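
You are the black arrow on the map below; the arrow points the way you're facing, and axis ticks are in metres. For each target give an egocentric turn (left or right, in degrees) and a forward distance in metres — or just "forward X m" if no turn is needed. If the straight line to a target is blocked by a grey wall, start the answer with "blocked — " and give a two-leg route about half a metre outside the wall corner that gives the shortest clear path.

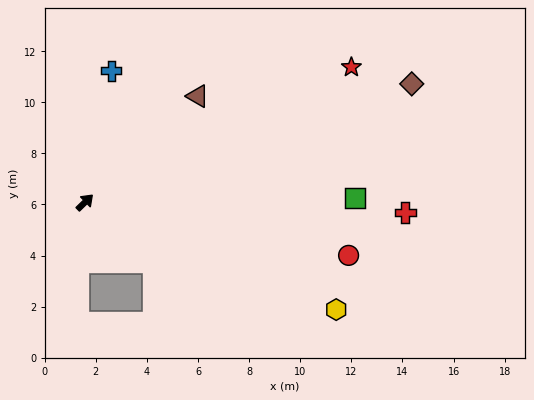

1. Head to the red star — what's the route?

turn right 17°, forward 11.7 m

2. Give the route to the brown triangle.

forward 6.1 m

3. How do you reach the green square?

turn right 43°, forward 10.6 m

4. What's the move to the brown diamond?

turn right 24°, forward 13.6 m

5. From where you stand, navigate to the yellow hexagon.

turn right 67°, forward 10.7 m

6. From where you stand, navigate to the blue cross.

turn left 35°, forward 5.2 m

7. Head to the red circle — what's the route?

turn right 56°, forward 10.5 m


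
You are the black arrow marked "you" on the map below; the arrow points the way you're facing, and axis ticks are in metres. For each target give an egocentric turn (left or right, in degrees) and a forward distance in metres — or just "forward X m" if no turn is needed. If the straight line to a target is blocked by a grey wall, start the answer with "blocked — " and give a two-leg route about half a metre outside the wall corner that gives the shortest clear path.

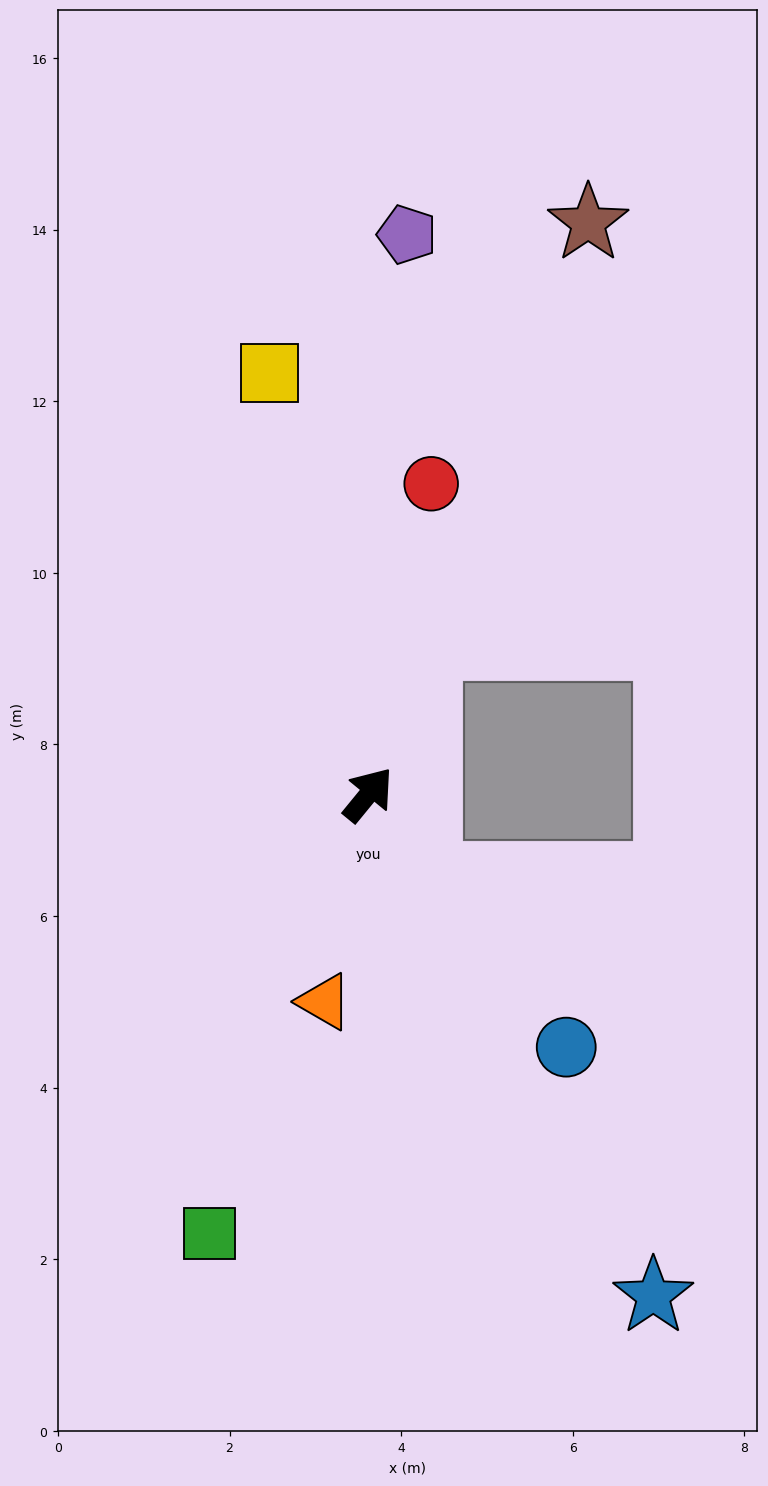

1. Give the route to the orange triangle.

turn right 153°, forward 2.5 m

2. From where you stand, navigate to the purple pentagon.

turn left 35°, forward 6.5 m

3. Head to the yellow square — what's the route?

turn left 53°, forward 5.0 m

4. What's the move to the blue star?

turn right 111°, forward 6.7 m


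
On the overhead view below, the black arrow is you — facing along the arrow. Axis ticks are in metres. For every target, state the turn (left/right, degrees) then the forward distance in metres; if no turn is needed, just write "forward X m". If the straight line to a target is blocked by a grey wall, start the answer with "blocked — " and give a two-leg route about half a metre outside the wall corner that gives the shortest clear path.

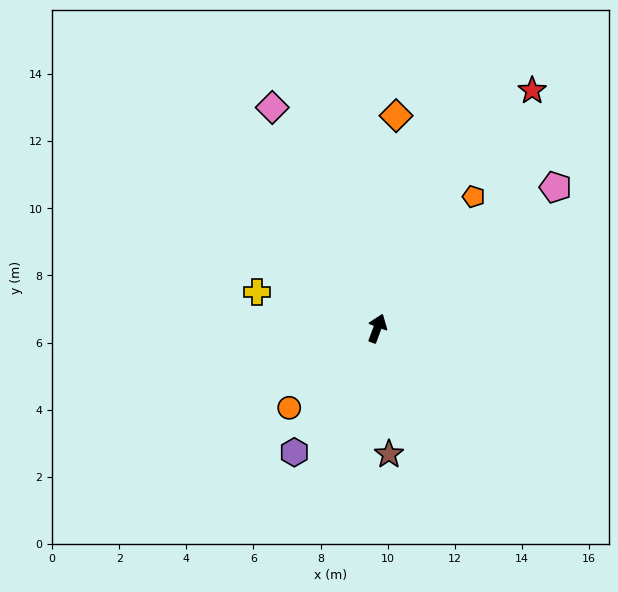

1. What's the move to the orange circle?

turn left 152°, forward 3.5 m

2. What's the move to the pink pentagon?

turn right 31°, forward 6.8 m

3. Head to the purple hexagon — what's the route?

turn left 167°, forward 4.4 m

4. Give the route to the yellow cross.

turn left 94°, forward 3.7 m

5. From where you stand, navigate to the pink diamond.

turn left 46°, forward 7.3 m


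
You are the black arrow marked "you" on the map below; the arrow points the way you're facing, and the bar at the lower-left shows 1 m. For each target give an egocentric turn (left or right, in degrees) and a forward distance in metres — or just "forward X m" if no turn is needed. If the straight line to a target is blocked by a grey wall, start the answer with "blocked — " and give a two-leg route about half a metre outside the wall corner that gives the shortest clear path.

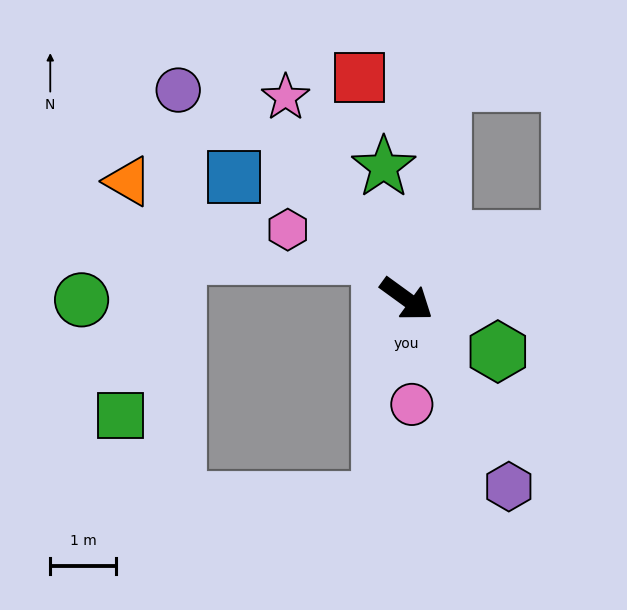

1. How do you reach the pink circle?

turn right 51°, forward 1.6 m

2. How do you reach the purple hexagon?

turn right 25°, forward 3.3 m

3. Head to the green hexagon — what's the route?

turn left 6°, forward 1.6 m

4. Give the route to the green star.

turn left 136°, forward 2.1 m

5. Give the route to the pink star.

turn left 157°, forward 3.6 m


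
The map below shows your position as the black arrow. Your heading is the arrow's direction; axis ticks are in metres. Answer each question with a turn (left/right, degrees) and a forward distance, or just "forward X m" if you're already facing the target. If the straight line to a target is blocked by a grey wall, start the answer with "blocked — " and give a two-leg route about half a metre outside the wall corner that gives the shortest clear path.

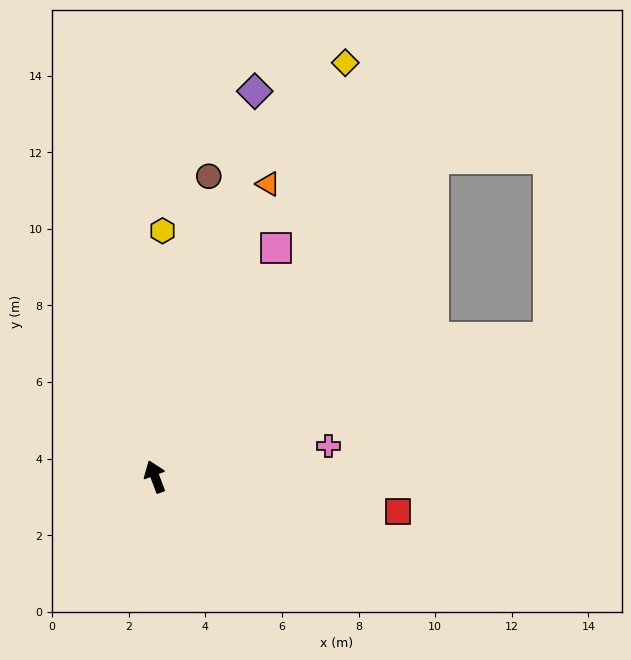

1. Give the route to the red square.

turn right 119°, forward 6.4 m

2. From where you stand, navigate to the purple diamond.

turn right 35°, forward 10.4 m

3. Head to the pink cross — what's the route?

turn right 101°, forward 4.6 m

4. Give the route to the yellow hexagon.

turn right 22°, forward 6.4 m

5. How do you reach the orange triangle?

turn right 42°, forward 8.2 m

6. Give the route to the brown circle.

turn right 31°, forward 8.0 m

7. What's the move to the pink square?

turn right 49°, forward 6.8 m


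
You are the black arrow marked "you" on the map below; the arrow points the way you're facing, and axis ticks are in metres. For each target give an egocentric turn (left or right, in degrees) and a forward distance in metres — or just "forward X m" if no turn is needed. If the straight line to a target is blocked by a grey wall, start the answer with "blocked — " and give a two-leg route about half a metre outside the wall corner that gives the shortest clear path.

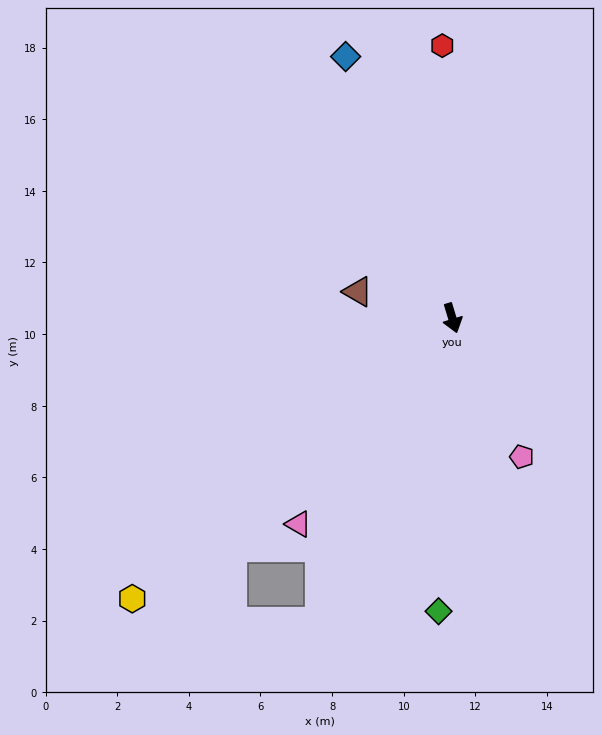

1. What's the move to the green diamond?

turn right 20°, forward 8.2 m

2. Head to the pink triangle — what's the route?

turn right 54°, forward 7.2 m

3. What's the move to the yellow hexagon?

turn right 66°, forward 11.9 m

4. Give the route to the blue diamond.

turn right 175°, forward 7.9 m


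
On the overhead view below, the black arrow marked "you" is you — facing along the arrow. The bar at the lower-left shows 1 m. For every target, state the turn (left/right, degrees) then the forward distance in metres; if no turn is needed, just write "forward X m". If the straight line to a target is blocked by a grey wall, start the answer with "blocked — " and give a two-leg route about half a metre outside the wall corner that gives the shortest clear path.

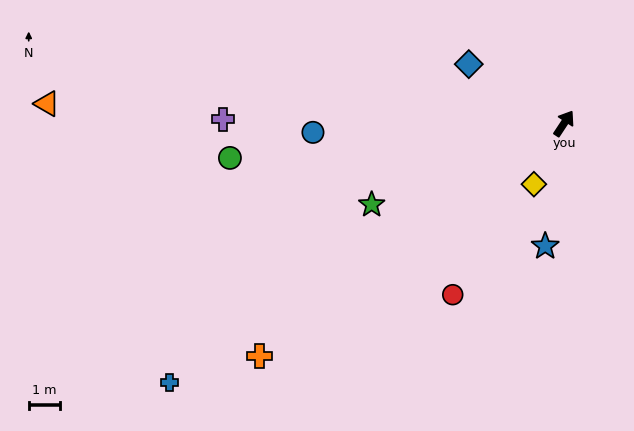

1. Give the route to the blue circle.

turn left 125°, forward 8.1 m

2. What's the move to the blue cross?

turn left 157°, forward 15.3 m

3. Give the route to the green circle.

turn left 129°, forward 10.9 m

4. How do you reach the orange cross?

turn left 161°, forward 12.4 m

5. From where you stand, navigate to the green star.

turn left 146°, forward 6.8 m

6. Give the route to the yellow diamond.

turn right 173°, forward 2.2 m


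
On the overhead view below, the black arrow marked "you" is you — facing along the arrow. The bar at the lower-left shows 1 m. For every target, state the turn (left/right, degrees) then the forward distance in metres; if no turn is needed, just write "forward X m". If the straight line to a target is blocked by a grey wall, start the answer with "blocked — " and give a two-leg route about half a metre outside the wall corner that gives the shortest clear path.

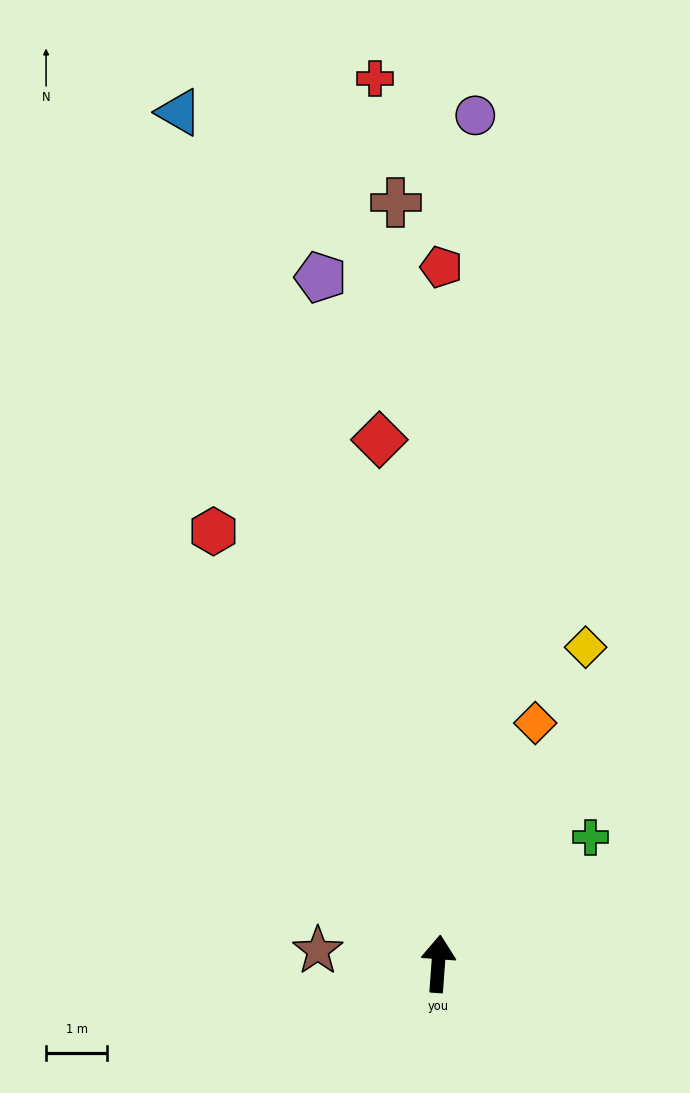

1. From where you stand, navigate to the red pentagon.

turn left 4°, forward 11.3 m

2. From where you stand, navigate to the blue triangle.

turn left 21°, forward 14.5 m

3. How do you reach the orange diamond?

turn right 18°, forward 4.2 m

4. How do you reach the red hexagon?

turn left 32°, forward 7.9 m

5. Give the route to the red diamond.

turn left 11°, forward 8.6 m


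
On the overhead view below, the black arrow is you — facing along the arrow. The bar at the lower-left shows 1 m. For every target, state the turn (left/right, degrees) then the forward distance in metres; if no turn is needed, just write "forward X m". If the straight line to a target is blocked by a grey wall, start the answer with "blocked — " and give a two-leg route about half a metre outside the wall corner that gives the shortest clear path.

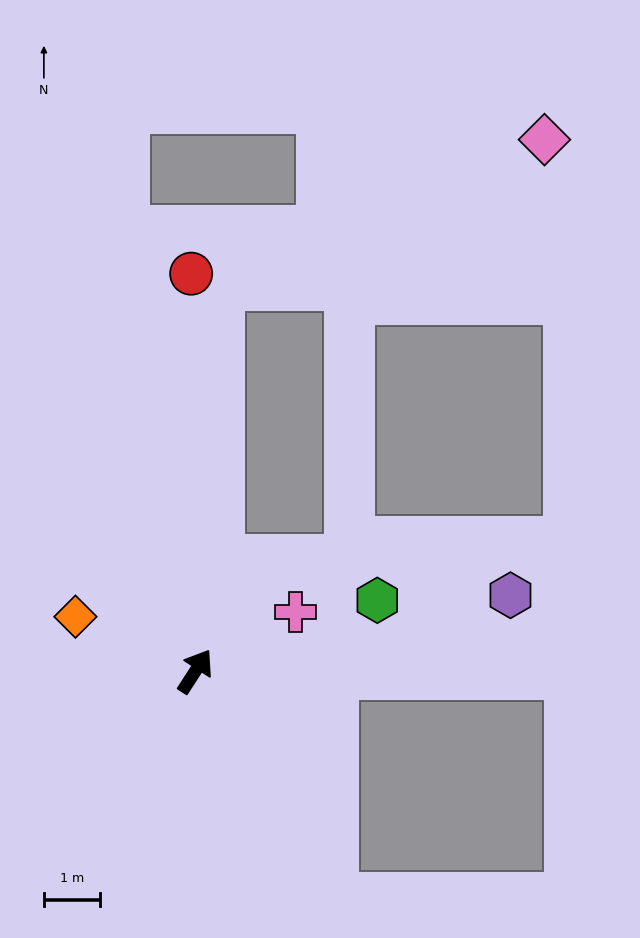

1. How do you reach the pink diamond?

blocked — turn left 29°, forward 6.8 m, then turn right 62°, forward 6.3 m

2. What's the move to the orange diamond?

turn left 98°, forward 2.3 m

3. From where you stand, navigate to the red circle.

turn left 33°, forward 7.1 m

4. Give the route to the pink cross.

turn right 27°, forward 2.1 m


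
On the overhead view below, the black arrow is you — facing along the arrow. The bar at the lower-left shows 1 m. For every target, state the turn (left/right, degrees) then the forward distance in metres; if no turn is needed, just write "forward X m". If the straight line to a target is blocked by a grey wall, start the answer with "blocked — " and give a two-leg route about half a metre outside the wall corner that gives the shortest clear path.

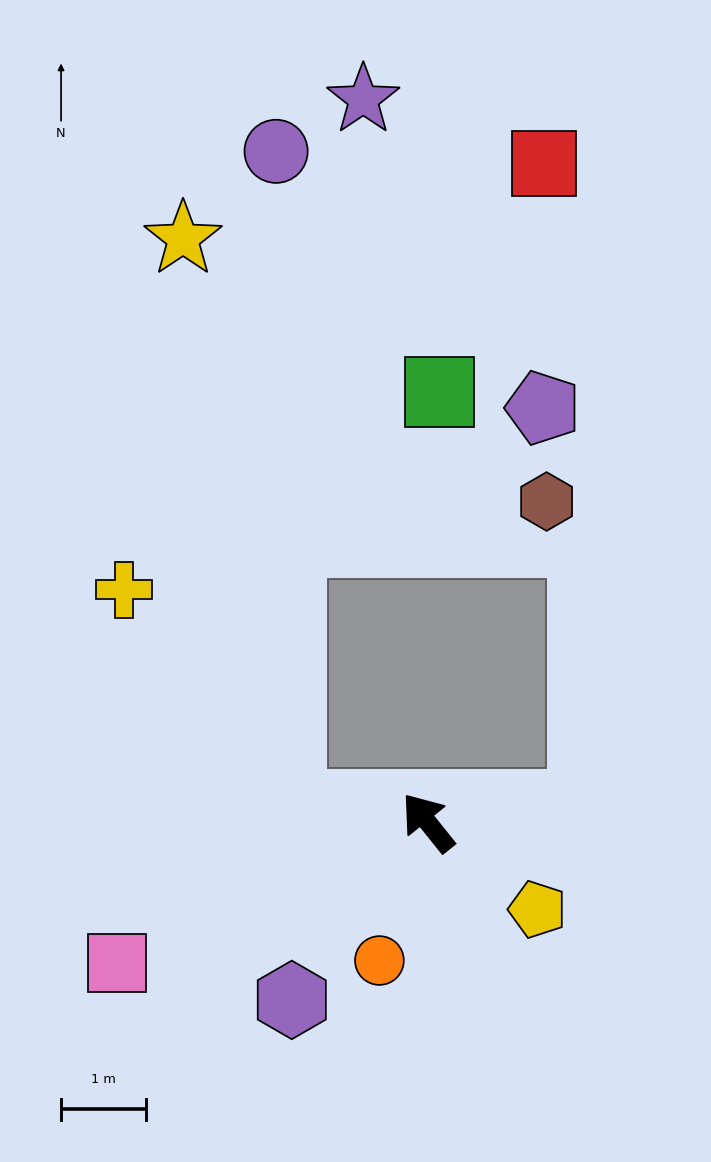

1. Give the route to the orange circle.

turn left 122°, forward 1.7 m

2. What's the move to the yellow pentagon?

turn right 167°, forward 1.7 m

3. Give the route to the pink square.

turn left 76°, forward 4.0 m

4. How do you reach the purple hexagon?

turn left 104°, forward 2.6 m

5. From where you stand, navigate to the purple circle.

blocked — turn left 45°, forward 1.6 m, then turn right 82°, forward 7.8 m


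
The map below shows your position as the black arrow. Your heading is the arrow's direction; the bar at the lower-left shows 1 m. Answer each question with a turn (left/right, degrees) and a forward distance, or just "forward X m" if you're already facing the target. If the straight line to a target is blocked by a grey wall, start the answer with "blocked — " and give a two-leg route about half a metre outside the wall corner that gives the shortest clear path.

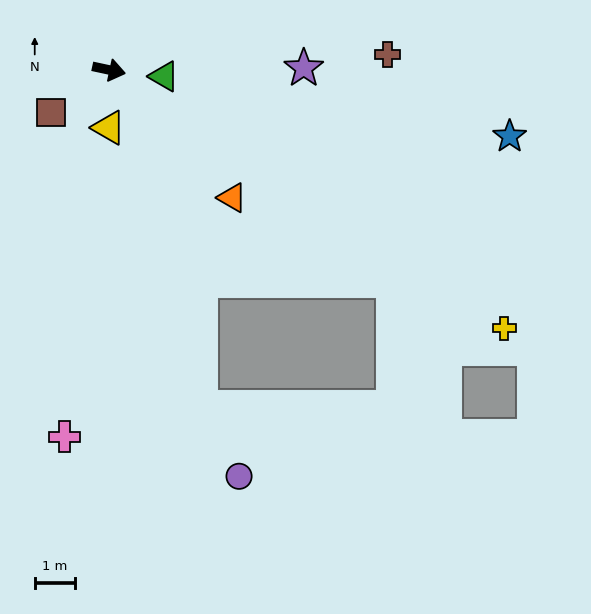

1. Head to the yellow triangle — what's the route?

turn right 78°, forward 1.4 m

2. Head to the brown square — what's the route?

turn right 132°, forward 1.8 m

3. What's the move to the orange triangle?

turn right 34°, forward 4.4 m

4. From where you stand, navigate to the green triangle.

turn left 5°, forward 1.4 m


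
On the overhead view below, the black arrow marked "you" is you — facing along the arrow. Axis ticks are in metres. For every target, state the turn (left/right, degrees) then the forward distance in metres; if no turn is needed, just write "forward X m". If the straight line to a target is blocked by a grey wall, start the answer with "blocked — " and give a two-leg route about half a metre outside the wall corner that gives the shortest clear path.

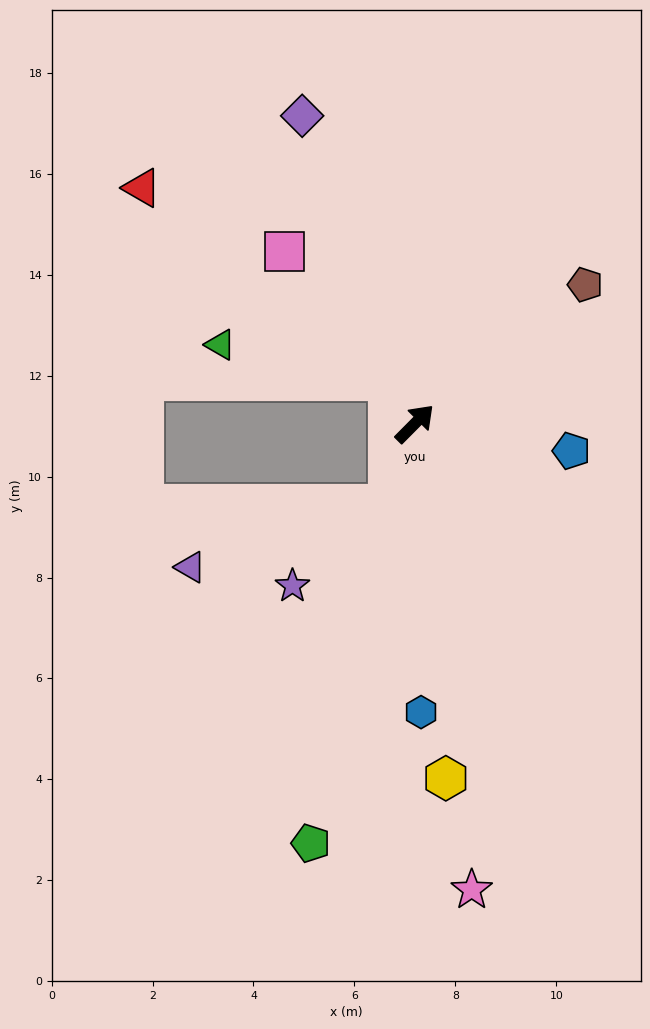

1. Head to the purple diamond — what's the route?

turn left 65°, forward 6.5 m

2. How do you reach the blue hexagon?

turn right 134°, forward 5.7 m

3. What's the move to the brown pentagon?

turn right 6°, forward 4.4 m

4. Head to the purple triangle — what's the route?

blocked — turn right 152°, forward 1.7 m, then turn right 56°, forward 4.1 m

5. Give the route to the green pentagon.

turn right 149°, forward 8.6 m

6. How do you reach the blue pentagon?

turn right 55°, forward 3.1 m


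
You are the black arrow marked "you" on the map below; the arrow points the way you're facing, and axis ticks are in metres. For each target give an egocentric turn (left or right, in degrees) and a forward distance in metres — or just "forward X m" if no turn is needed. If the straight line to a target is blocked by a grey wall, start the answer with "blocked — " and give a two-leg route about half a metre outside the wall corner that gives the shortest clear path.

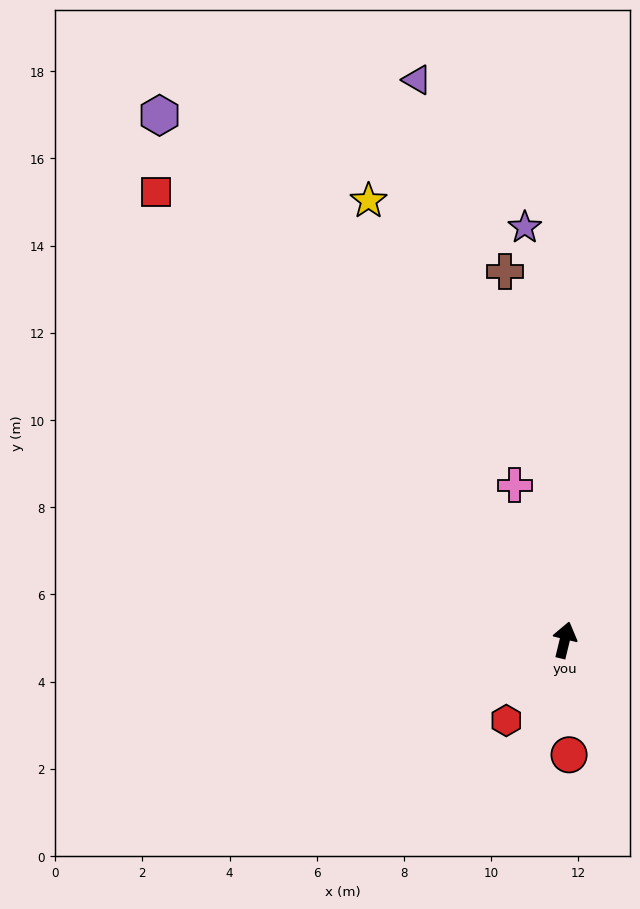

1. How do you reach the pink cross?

turn left 32°, forward 3.7 m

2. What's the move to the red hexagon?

turn left 158°, forward 2.3 m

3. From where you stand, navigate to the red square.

turn left 56°, forward 13.9 m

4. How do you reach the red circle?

turn right 164°, forward 2.6 m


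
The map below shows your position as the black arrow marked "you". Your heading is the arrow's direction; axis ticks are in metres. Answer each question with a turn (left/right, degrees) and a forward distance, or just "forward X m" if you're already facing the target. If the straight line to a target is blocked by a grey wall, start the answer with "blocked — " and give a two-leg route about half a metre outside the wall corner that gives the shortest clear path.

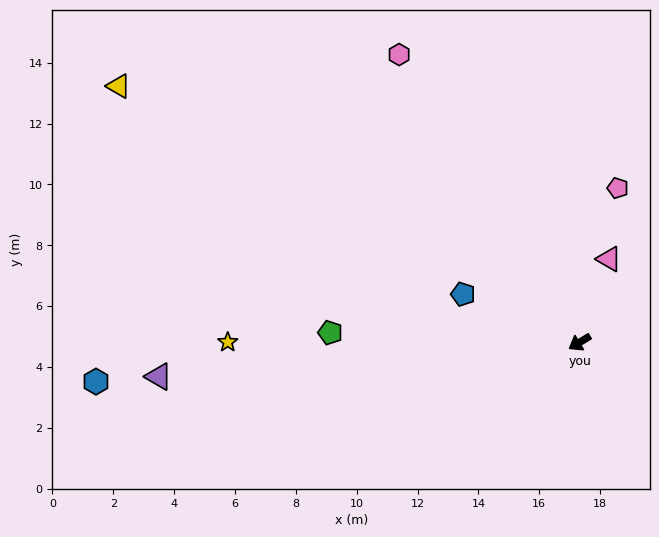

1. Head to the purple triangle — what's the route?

turn right 26°, forward 13.9 m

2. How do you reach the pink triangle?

turn right 141°, forward 2.9 m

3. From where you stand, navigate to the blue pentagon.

turn right 54°, forward 4.1 m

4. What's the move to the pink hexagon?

turn right 89°, forward 11.2 m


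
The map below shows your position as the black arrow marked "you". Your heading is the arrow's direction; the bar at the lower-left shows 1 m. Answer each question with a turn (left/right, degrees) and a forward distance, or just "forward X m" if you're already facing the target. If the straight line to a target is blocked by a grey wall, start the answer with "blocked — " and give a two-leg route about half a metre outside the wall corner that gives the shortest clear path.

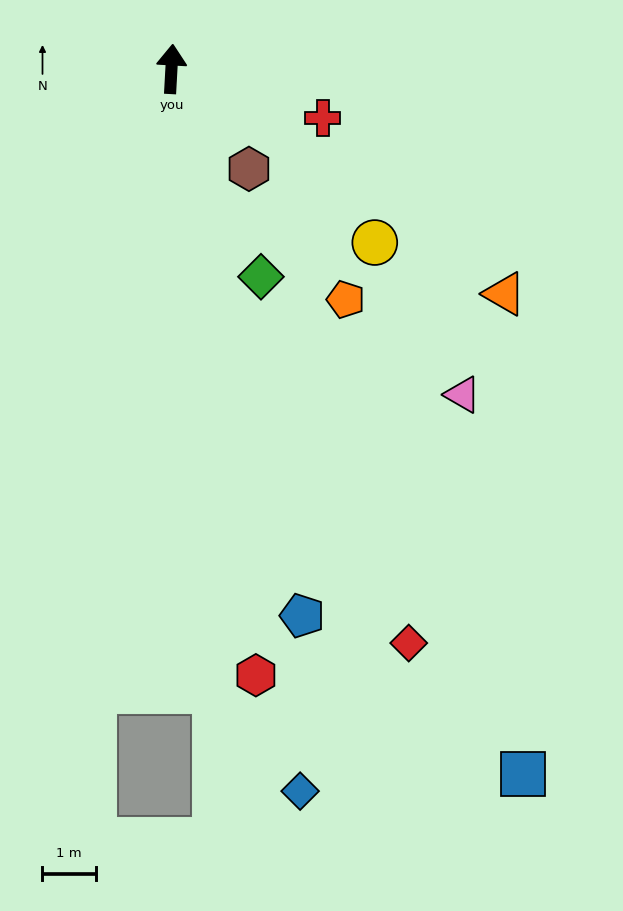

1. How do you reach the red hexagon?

turn right 169°, forward 11.5 m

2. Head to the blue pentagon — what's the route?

turn right 163°, forward 10.6 m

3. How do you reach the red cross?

turn right 105°, forward 3.0 m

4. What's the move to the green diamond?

turn right 154°, forward 4.3 m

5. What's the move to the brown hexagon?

turn right 139°, forward 2.4 m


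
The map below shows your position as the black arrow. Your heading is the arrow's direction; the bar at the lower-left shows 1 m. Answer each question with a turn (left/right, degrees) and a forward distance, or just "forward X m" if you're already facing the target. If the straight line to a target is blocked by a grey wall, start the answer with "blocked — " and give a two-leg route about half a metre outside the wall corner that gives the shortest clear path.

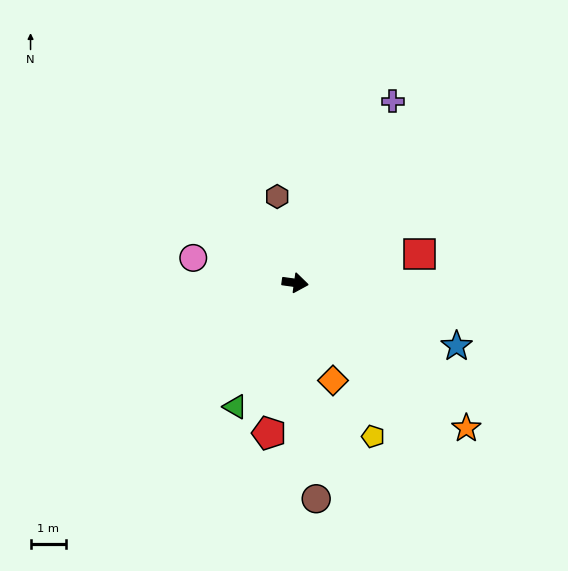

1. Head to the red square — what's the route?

turn left 21°, forward 3.6 m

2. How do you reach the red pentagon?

turn right 92°, forward 4.3 m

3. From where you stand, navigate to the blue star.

turn right 14°, forward 4.9 m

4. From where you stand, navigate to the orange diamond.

turn right 61°, forward 2.9 m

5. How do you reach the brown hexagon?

turn left 110°, forward 2.5 m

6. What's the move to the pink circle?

turn left 174°, forward 2.9 m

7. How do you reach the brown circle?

turn right 77°, forward 6.1 m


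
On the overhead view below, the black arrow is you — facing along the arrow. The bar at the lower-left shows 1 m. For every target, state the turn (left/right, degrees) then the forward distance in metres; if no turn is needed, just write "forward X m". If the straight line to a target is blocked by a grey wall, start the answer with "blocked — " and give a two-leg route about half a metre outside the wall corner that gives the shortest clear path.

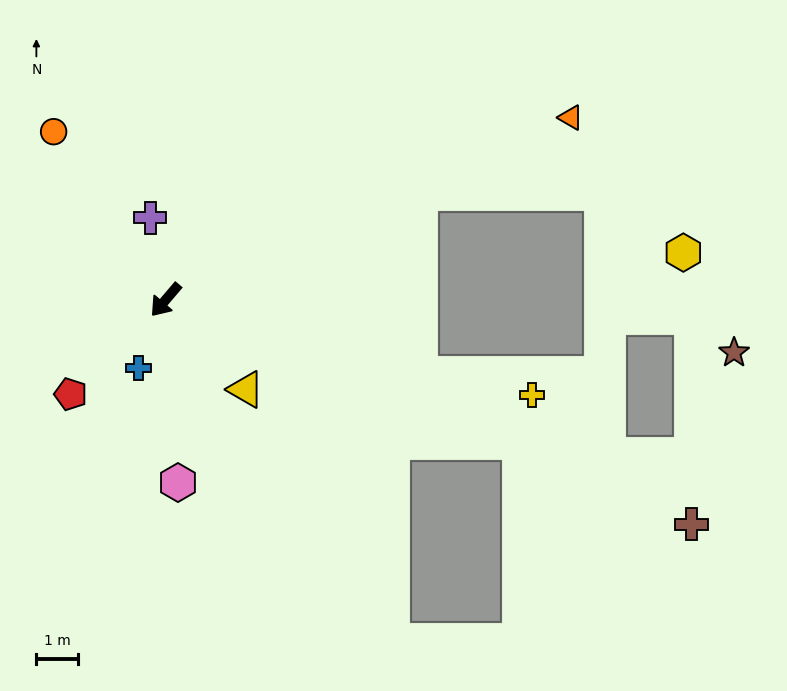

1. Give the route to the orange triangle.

turn left 155°, forward 10.6 m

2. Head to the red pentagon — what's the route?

turn right 5°, forward 3.2 m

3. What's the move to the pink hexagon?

turn left 44°, forward 4.3 m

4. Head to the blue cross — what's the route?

turn left 19°, forward 1.7 m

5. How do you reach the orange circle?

turn right 106°, forward 4.8 m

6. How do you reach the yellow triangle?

turn left 82°, forward 2.9 m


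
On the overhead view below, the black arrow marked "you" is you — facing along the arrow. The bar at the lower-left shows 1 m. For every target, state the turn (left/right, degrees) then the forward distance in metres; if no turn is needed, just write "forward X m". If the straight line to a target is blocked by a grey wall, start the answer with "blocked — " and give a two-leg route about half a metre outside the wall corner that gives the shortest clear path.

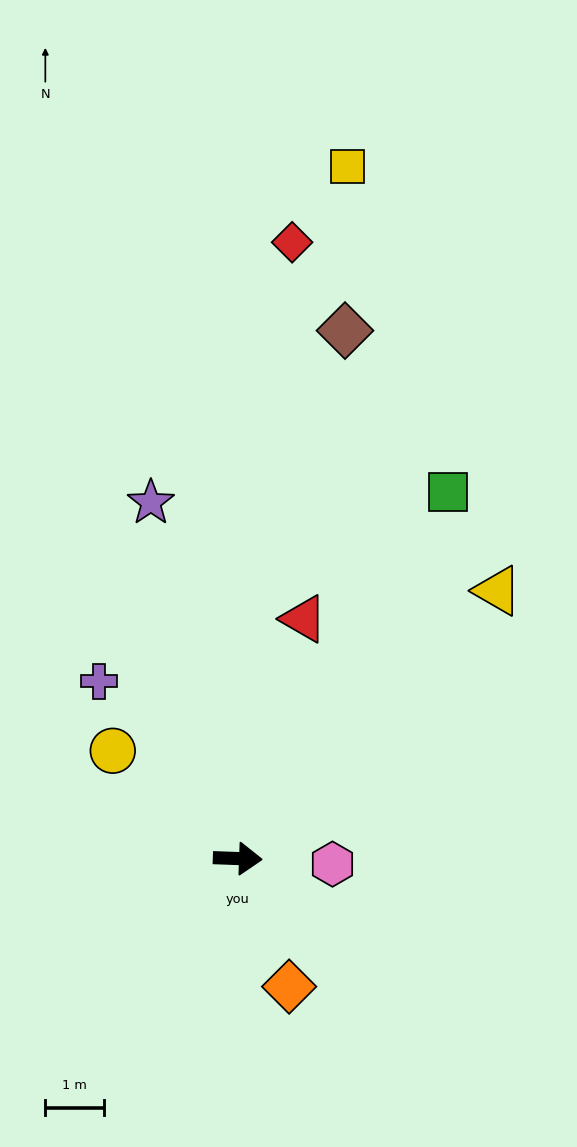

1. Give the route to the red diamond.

turn left 87°, forward 10.6 m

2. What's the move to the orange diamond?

turn right 66°, forward 2.4 m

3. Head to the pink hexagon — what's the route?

forward 1.6 m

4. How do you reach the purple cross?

turn left 130°, forward 3.9 m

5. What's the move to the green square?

turn left 62°, forward 7.2 m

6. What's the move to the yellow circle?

turn left 141°, forward 2.8 m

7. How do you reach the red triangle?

turn left 77°, forward 4.3 m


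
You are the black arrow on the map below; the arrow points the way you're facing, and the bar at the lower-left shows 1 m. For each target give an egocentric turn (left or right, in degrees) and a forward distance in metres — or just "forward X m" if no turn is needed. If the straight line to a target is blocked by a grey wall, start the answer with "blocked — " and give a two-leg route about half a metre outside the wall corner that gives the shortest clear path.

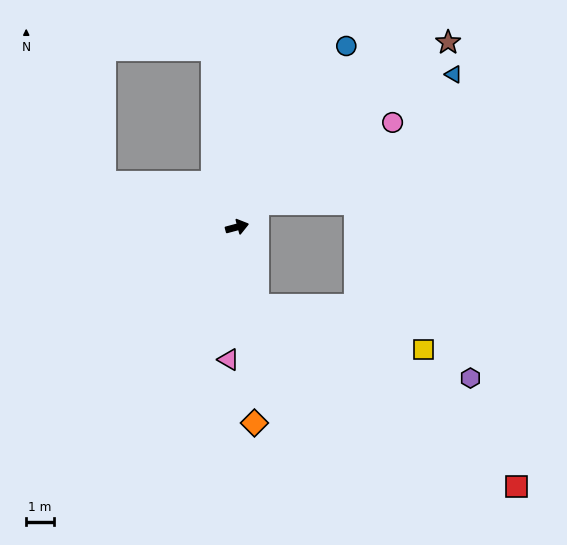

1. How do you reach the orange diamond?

turn right 100°, forward 7.2 m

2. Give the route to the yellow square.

blocked — turn right 90°, forward 2.9 m, then turn left 60°, forward 6.2 m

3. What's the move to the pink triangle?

turn right 109°, forward 4.8 m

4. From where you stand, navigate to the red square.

blocked — turn right 90°, forward 2.9 m, then turn left 40°, forward 11.5 m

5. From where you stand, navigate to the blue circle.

turn left 44°, forward 7.7 m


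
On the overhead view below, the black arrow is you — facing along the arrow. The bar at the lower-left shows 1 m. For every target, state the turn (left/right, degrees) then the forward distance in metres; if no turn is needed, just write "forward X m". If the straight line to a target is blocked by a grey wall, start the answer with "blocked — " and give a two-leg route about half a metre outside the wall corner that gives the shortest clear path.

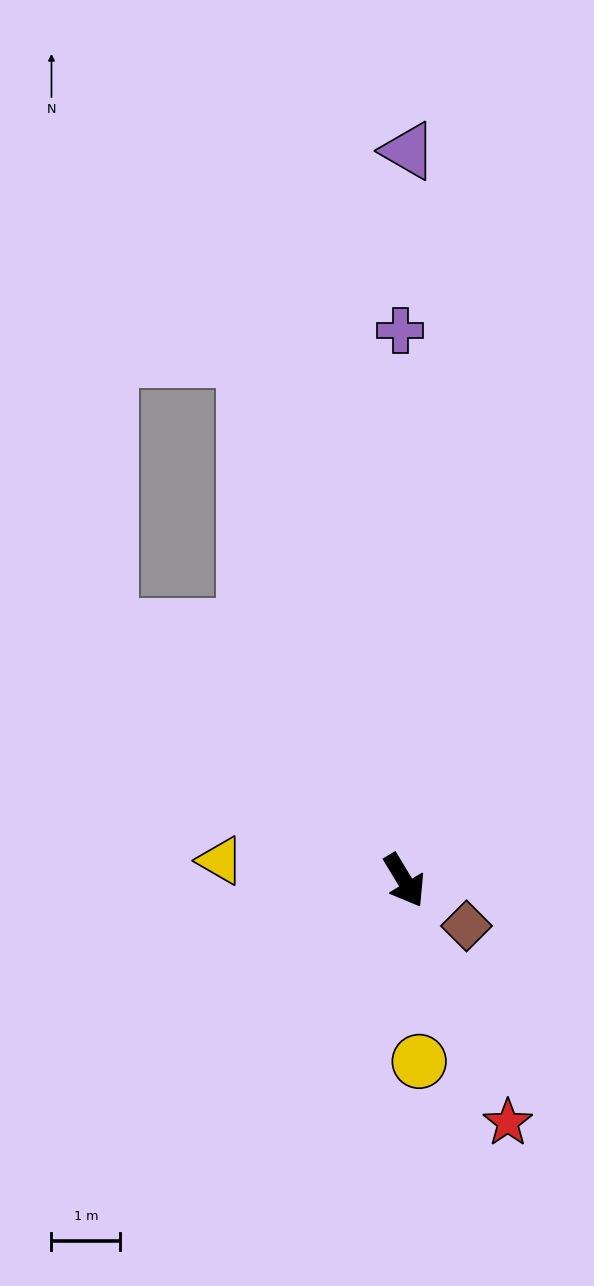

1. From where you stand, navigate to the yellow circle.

turn right 26°, forward 2.6 m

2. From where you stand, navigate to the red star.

turn right 8°, forward 3.8 m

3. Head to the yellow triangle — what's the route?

turn right 127°, forward 2.7 m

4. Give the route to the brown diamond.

turn left 23°, forward 1.1 m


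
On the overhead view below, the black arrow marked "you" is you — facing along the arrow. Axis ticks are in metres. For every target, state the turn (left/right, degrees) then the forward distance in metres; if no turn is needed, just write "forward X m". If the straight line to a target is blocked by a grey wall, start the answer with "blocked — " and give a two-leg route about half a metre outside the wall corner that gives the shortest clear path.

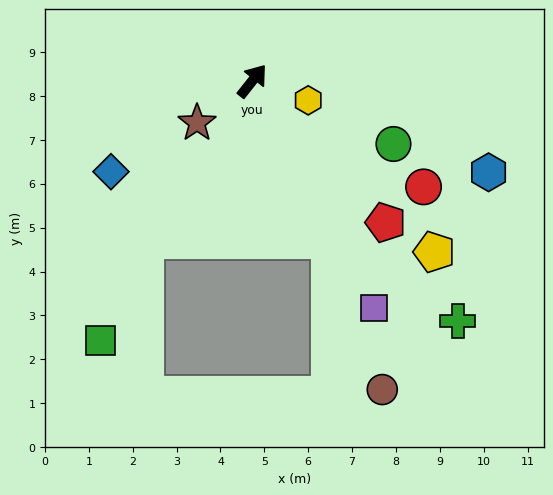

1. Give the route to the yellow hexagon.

turn right 71°, forward 1.3 m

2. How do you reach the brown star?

turn left 166°, forward 1.6 m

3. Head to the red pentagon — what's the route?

turn right 98°, forward 4.4 m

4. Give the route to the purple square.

turn right 114°, forward 5.9 m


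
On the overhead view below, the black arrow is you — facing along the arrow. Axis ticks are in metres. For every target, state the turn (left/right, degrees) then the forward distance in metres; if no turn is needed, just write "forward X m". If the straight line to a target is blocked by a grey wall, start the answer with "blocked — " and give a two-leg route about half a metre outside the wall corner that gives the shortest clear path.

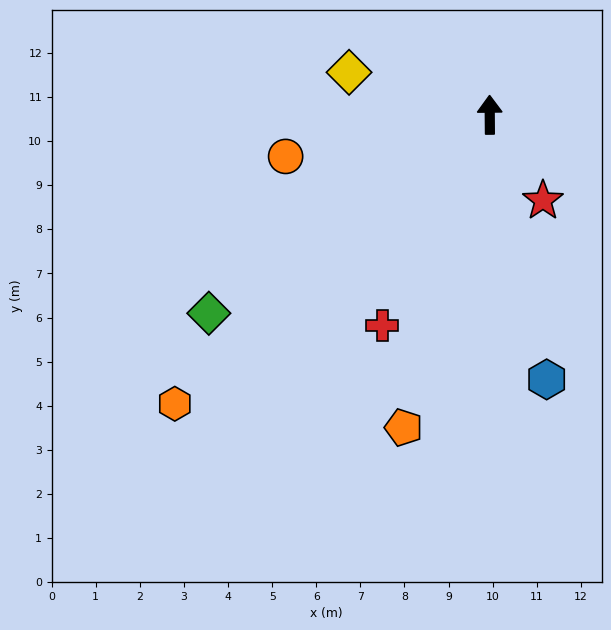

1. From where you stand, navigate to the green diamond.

turn left 125°, forward 7.8 m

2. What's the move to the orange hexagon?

turn left 132°, forward 9.7 m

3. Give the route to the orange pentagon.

turn left 164°, forward 7.4 m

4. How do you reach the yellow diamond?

turn left 73°, forward 3.3 m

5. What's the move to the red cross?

turn left 152°, forward 5.4 m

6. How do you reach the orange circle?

turn left 101°, forward 4.7 m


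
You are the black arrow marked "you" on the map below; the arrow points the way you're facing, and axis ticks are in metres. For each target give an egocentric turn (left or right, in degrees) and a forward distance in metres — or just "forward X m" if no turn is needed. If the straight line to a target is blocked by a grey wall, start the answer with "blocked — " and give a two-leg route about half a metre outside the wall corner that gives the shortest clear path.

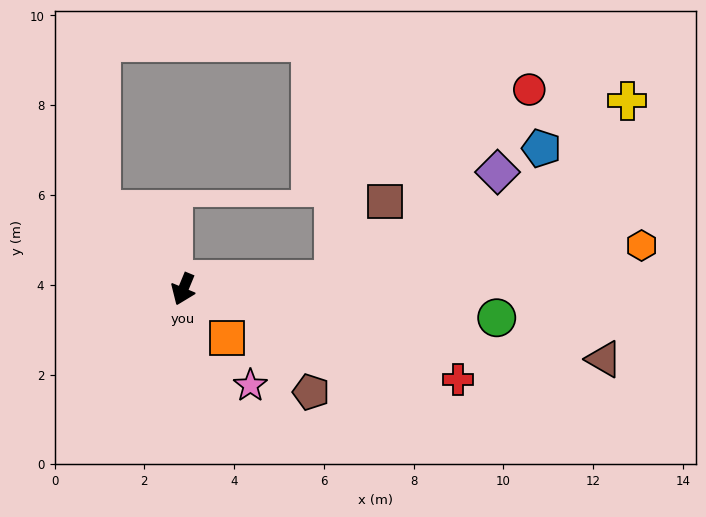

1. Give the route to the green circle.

turn left 107°, forward 7.0 m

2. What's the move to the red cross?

turn left 94°, forward 6.4 m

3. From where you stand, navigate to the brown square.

blocked — turn left 116°, forward 3.3 m, then turn left 52°, forward 2.1 m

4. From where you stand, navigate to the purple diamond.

blocked — turn left 116°, forward 3.3 m, then turn left 29°, forward 4.4 m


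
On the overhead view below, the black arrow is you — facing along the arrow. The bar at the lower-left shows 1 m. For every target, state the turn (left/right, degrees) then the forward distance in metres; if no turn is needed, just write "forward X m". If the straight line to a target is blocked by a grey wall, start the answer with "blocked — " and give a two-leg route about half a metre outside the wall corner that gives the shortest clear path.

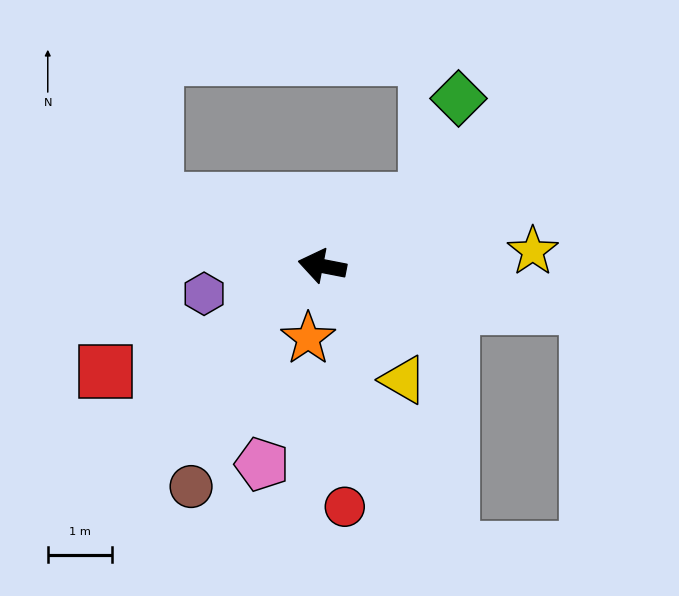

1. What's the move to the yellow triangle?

turn left 137°, forward 2.2 m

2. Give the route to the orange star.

turn left 90°, forward 1.1 m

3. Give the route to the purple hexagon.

turn left 24°, forward 1.9 m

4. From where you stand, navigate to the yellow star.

turn right 165°, forward 3.3 m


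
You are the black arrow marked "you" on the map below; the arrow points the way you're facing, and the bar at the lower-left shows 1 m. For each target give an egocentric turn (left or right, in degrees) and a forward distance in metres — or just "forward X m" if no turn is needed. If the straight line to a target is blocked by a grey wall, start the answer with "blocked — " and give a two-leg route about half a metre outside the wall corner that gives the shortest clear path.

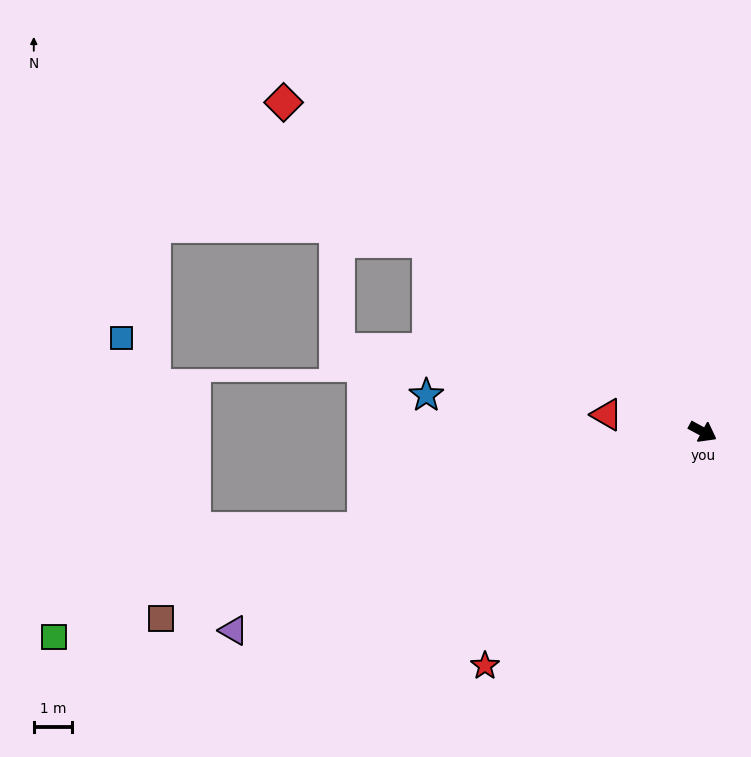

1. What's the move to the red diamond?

turn left 170°, forward 14.0 m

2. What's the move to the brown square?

turn right 133°, forward 15.1 m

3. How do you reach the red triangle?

turn right 162°, forward 2.6 m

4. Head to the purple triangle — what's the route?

turn right 129°, forward 13.4 m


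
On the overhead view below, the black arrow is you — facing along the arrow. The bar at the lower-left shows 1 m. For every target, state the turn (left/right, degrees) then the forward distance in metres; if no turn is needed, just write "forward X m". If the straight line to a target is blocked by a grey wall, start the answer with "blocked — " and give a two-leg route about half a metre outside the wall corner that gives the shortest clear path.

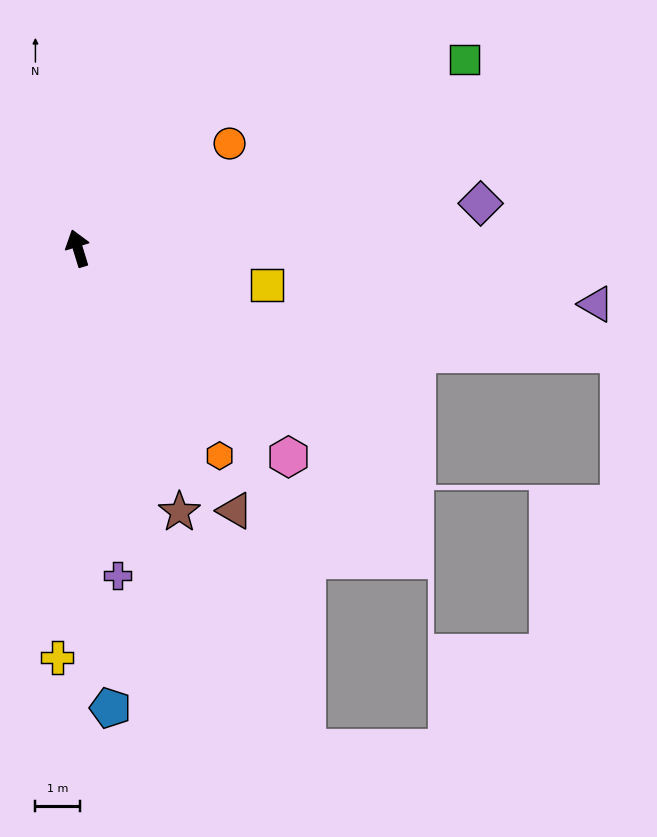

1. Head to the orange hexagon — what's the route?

turn right 163°, forward 5.7 m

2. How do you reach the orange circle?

turn right 72°, forward 4.2 m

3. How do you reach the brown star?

turn right 176°, forward 6.4 m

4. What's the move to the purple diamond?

turn right 101°, forward 9.2 m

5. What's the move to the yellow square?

turn right 118°, forward 4.4 m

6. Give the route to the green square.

turn right 81°, forward 9.7 m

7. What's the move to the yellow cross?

turn left 160°, forward 9.3 m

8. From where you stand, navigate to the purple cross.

turn left 170°, forward 7.5 m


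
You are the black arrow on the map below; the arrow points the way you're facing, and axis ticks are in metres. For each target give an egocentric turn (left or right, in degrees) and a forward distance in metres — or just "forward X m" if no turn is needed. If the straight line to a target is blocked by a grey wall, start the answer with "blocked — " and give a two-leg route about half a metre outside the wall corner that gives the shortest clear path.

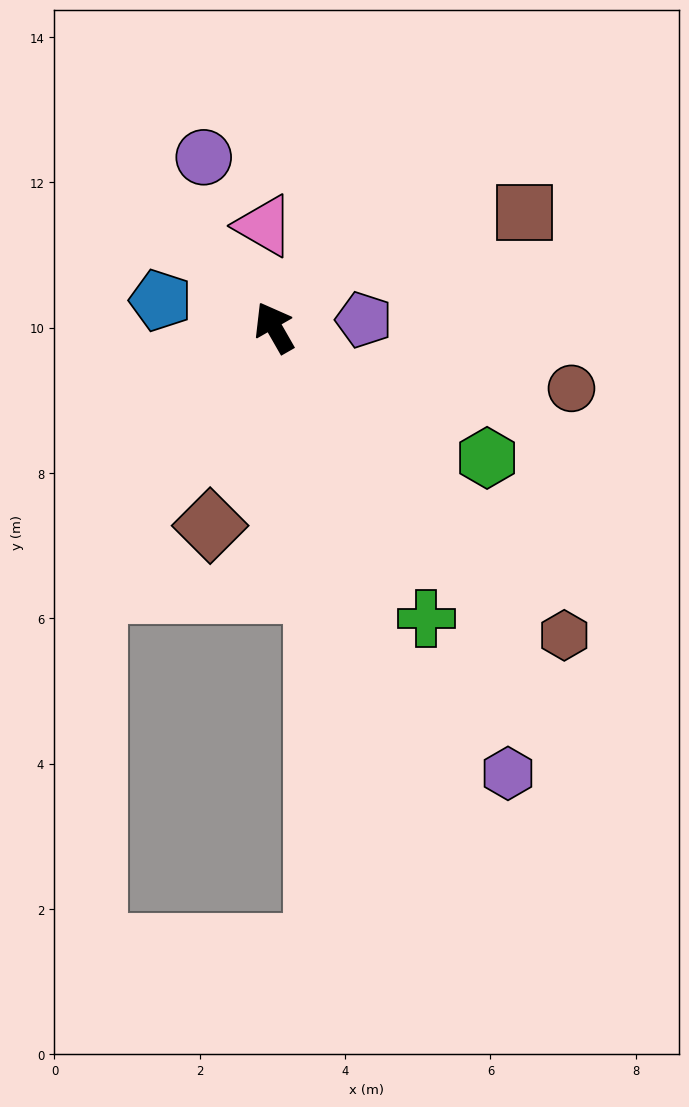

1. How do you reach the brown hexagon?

turn right 166°, forward 5.8 m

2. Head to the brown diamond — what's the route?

turn left 132°, forward 2.9 m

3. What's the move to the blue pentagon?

turn left 47°, forward 1.6 m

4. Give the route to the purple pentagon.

turn right 115°, forward 1.2 m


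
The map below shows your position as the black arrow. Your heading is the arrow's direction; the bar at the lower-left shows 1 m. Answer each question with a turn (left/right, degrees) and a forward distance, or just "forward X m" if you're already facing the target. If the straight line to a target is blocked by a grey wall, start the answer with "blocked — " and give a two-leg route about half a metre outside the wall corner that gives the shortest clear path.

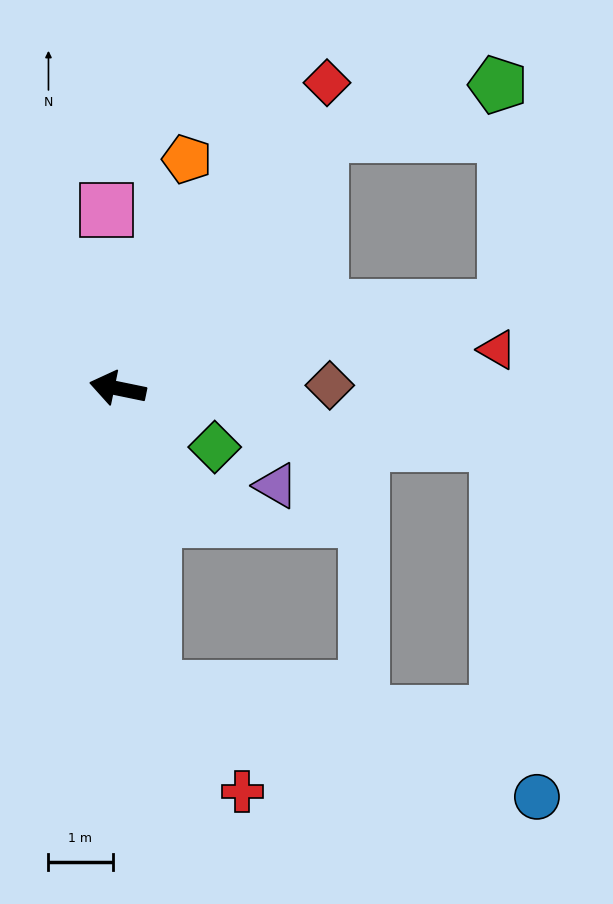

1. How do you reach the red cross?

blocked — turn left 109°, forward 4.7 m, then turn left 33°, forward 2.1 m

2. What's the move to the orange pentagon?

turn right 95°, forward 3.7 m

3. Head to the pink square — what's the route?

turn right 75°, forward 2.8 m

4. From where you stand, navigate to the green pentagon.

blocked — turn right 117°, forward 5.1 m, then turn right 36°, forward 2.9 m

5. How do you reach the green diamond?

turn left 160°, forward 1.8 m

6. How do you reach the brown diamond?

turn right 168°, forward 3.3 m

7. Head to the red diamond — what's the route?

turn right 113°, forward 5.8 m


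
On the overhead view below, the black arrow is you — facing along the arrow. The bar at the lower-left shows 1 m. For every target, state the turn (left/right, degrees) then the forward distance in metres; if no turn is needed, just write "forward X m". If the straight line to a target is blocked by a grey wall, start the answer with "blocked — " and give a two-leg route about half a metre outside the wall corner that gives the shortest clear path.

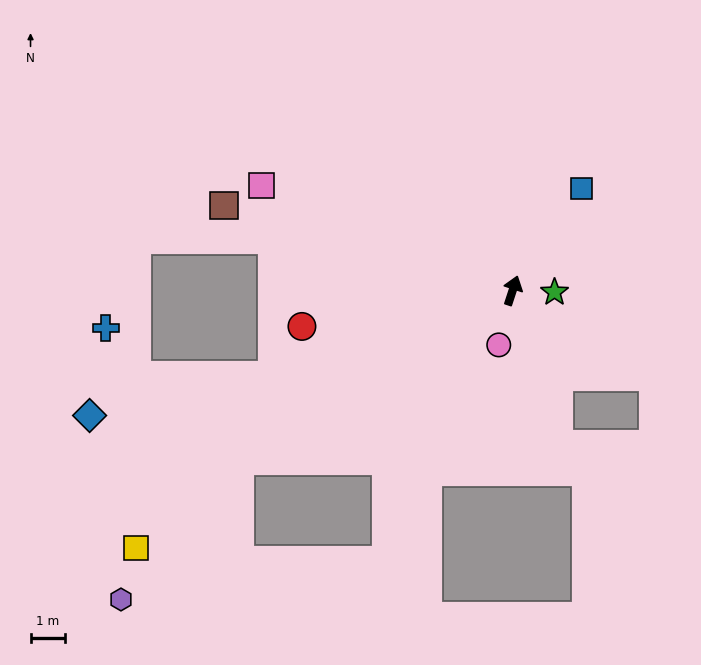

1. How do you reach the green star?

turn right 74°, forward 1.2 m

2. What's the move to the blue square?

turn right 16°, forward 3.5 m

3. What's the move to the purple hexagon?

blocked — turn left 140°, forward 9.2 m, then turn left 18°, forward 5.2 m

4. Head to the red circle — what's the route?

turn left 118°, forward 6.1 m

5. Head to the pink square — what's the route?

turn left 85°, forward 7.8 m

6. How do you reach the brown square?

turn left 92°, forward 8.6 m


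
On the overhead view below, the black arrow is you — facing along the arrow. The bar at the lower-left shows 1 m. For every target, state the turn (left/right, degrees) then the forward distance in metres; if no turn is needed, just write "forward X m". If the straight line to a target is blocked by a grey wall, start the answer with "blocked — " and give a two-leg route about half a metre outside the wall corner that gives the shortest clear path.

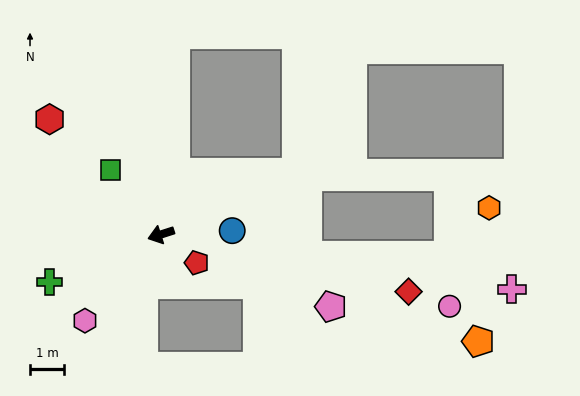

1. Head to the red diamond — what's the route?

turn left 149°, forward 7.4 m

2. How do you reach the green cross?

turn left 5°, forward 3.5 m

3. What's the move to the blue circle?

turn left 165°, forward 2.1 m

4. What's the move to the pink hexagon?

turn left 31°, forward 3.3 m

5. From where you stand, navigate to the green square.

turn right 70°, forward 2.4 m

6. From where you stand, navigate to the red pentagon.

turn left 124°, forward 1.3 m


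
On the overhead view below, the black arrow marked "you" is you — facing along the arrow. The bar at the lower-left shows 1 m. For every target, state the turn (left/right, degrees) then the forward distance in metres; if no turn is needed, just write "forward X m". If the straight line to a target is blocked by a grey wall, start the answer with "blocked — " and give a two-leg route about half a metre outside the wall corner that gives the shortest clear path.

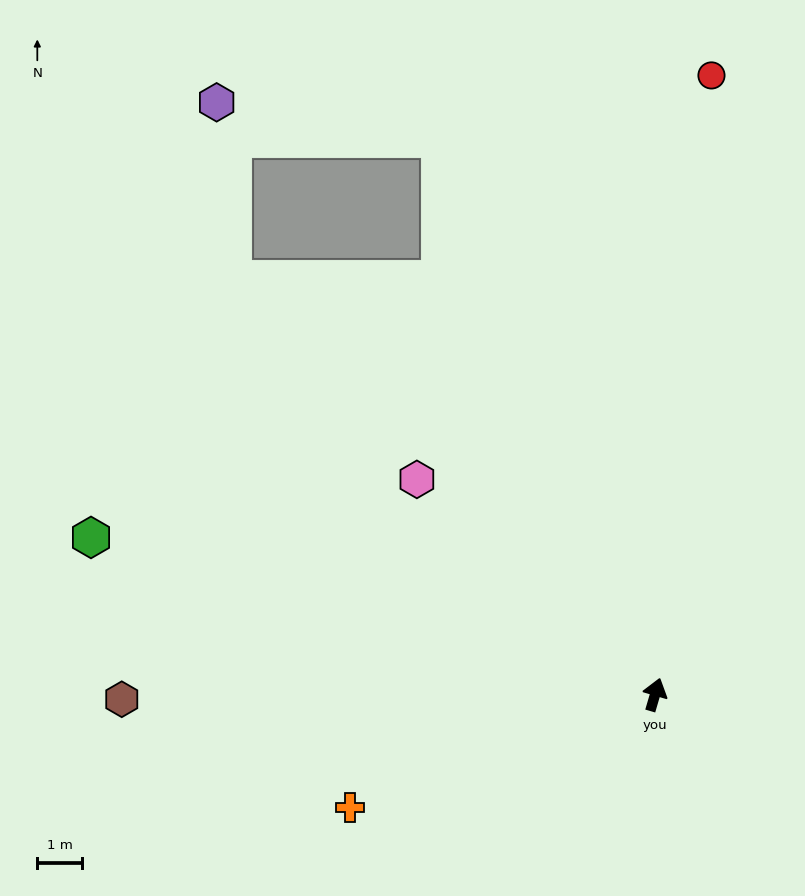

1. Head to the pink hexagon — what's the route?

turn left 64°, forward 7.2 m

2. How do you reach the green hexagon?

turn left 91°, forward 13.2 m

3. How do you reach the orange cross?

turn left 127°, forward 7.3 m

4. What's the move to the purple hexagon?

blocked — turn left 37°, forward 13.4 m, then turn left 60°, forward 5.1 m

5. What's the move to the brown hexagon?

turn left 107°, forward 12.0 m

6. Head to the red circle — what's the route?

turn left 11°, forward 14.0 m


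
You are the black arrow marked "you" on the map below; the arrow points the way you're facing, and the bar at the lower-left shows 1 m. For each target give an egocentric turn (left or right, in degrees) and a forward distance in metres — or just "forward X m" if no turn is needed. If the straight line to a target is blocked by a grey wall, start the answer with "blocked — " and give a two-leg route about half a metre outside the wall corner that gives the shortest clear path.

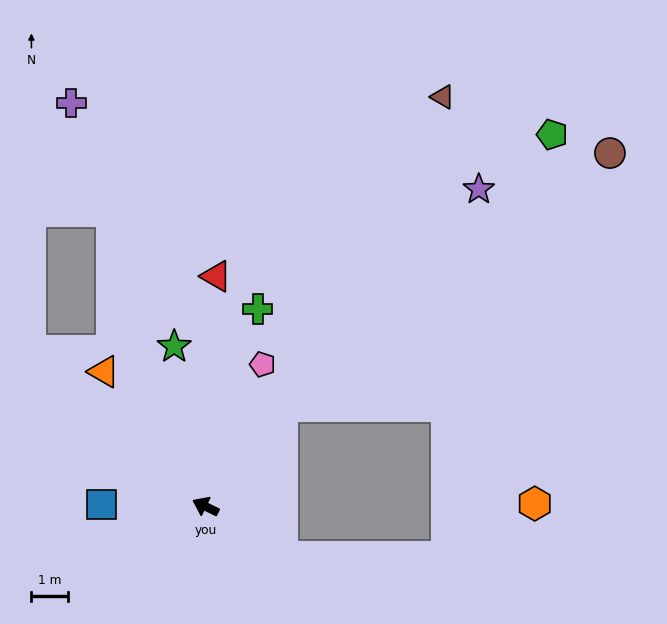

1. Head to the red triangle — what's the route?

turn right 67°, forward 6.4 m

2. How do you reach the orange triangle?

turn right 27°, forward 4.7 m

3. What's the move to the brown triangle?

turn right 94°, forward 13.1 m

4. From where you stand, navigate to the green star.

turn right 53°, forward 4.5 m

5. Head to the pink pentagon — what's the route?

turn right 86°, forward 4.2 m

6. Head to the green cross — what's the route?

turn right 79°, forward 5.7 m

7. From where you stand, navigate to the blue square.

turn left 25°, forward 2.9 m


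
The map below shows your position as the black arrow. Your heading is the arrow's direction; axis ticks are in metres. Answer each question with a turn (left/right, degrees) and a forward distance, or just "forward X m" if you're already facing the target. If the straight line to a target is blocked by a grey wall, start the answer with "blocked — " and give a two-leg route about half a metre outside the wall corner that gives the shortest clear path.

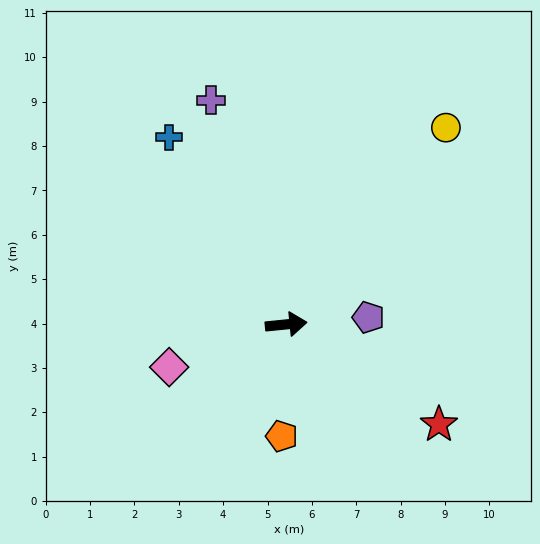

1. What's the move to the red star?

turn right 39°, forward 4.1 m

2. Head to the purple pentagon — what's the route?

forward 1.9 m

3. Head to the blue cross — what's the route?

turn left 116°, forward 5.0 m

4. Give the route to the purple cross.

turn left 103°, forward 5.3 m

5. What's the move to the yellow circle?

turn left 45°, forward 5.7 m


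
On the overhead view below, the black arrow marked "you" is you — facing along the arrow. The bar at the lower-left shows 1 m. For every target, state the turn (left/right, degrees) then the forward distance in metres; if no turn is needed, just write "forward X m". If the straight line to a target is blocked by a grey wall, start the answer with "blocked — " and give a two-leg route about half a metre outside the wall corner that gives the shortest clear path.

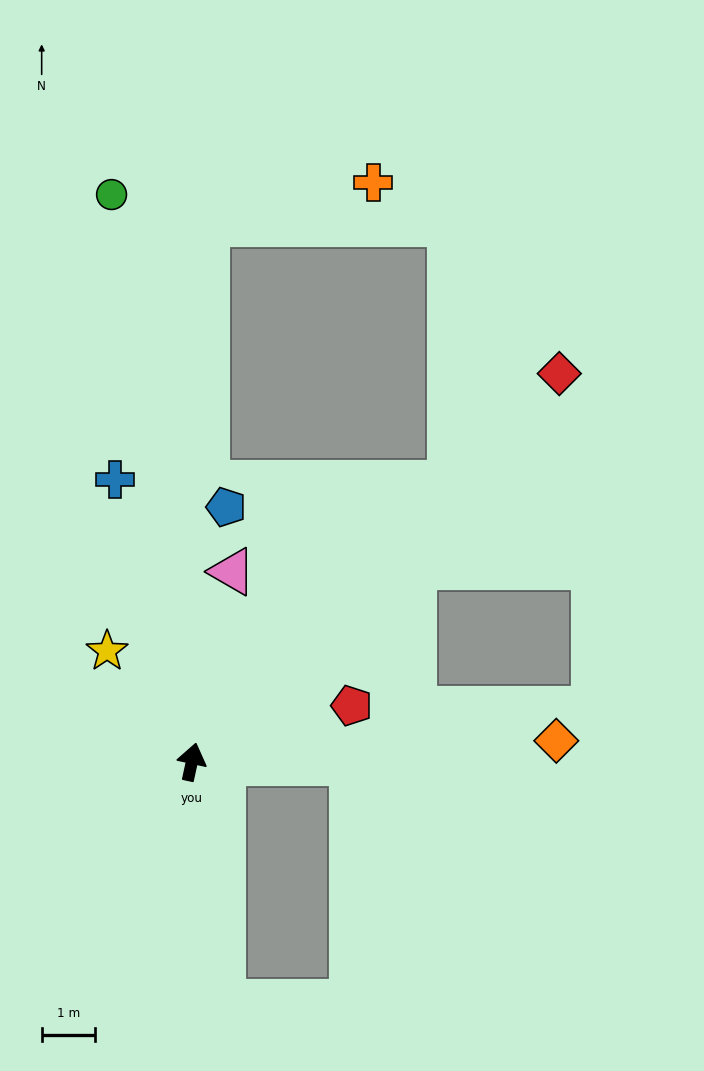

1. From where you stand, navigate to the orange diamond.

turn right 74°, forward 6.8 m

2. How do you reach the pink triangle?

forward 3.6 m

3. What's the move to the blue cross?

turn left 28°, forward 5.5 m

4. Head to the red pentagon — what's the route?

turn right 58°, forward 3.2 m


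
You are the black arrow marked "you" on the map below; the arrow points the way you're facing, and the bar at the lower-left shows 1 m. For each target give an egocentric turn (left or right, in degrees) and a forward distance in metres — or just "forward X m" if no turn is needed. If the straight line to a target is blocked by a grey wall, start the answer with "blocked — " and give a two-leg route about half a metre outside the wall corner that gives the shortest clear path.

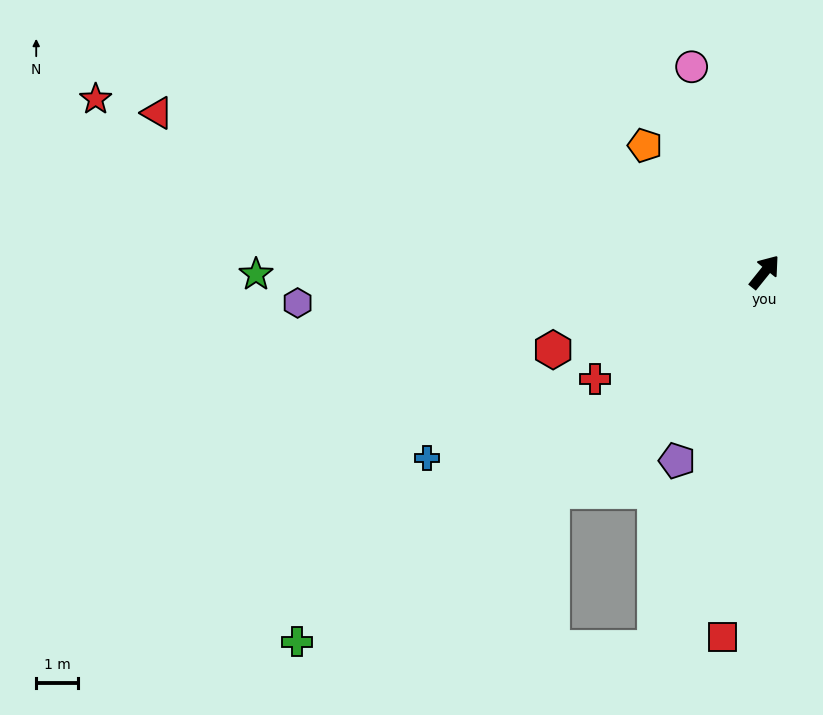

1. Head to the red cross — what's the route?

turn left 161°, forward 4.8 m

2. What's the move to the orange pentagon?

turn left 82°, forward 4.2 m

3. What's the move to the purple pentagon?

turn right 166°, forward 5.0 m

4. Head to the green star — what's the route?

turn left 129°, forward 12.1 m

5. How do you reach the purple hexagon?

turn left 133°, forward 11.2 m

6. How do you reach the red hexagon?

turn left 149°, forward 5.4 m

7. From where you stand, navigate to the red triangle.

turn left 114°, forward 15.0 m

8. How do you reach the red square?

turn right 148°, forward 8.8 m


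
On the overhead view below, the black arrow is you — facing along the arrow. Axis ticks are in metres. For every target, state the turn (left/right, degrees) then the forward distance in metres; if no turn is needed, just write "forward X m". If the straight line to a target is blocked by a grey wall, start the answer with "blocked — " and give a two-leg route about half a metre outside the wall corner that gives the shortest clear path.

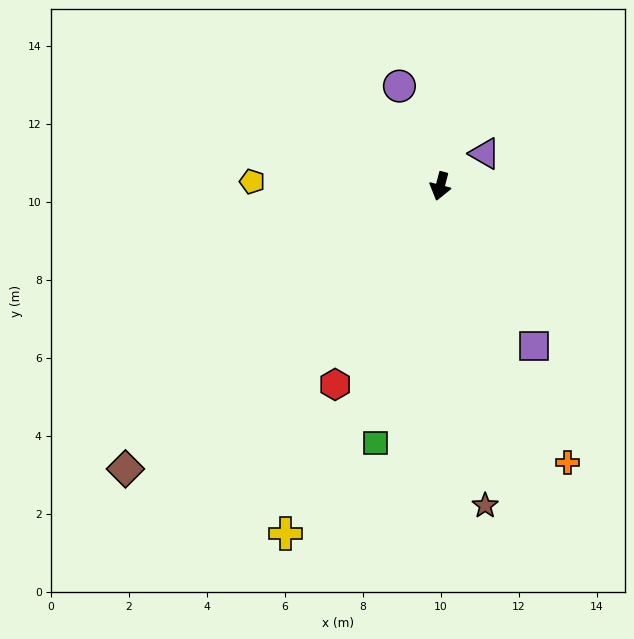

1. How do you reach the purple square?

turn left 45°, forward 4.8 m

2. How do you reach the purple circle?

turn right 143°, forward 2.8 m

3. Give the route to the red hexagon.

turn right 13°, forward 5.8 m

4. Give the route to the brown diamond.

turn right 33°, forward 10.9 m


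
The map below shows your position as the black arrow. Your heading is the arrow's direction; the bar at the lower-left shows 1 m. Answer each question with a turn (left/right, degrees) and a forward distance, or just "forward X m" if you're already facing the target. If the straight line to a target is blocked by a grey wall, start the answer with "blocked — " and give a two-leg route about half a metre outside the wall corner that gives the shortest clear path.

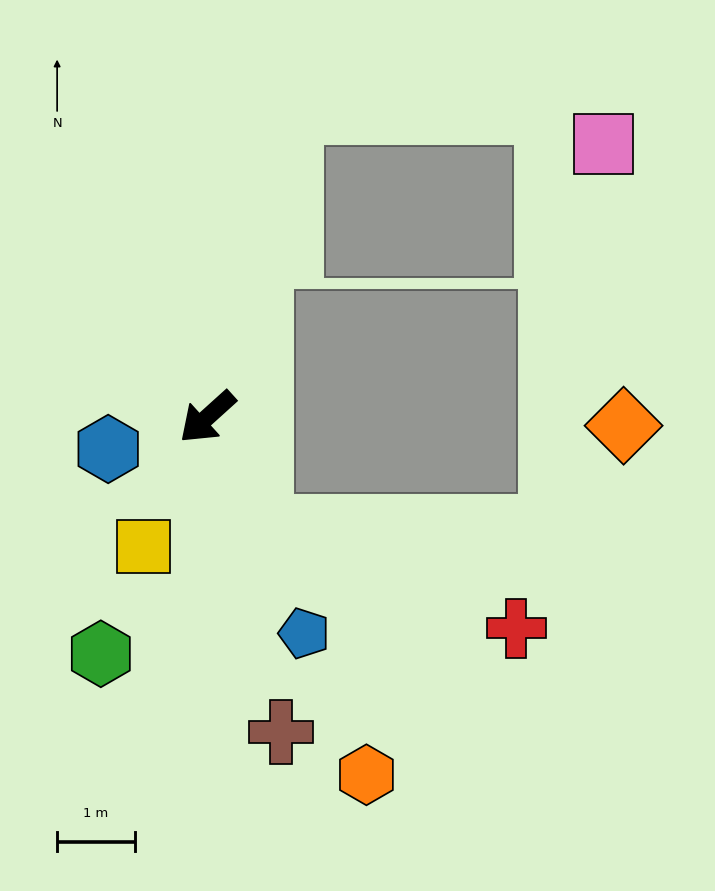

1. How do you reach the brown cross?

turn left 61°, forward 4.2 m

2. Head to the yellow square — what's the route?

turn left 22°, forward 1.8 m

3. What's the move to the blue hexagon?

turn right 24°, forward 1.3 m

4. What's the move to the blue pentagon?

turn left 72°, forward 3.0 m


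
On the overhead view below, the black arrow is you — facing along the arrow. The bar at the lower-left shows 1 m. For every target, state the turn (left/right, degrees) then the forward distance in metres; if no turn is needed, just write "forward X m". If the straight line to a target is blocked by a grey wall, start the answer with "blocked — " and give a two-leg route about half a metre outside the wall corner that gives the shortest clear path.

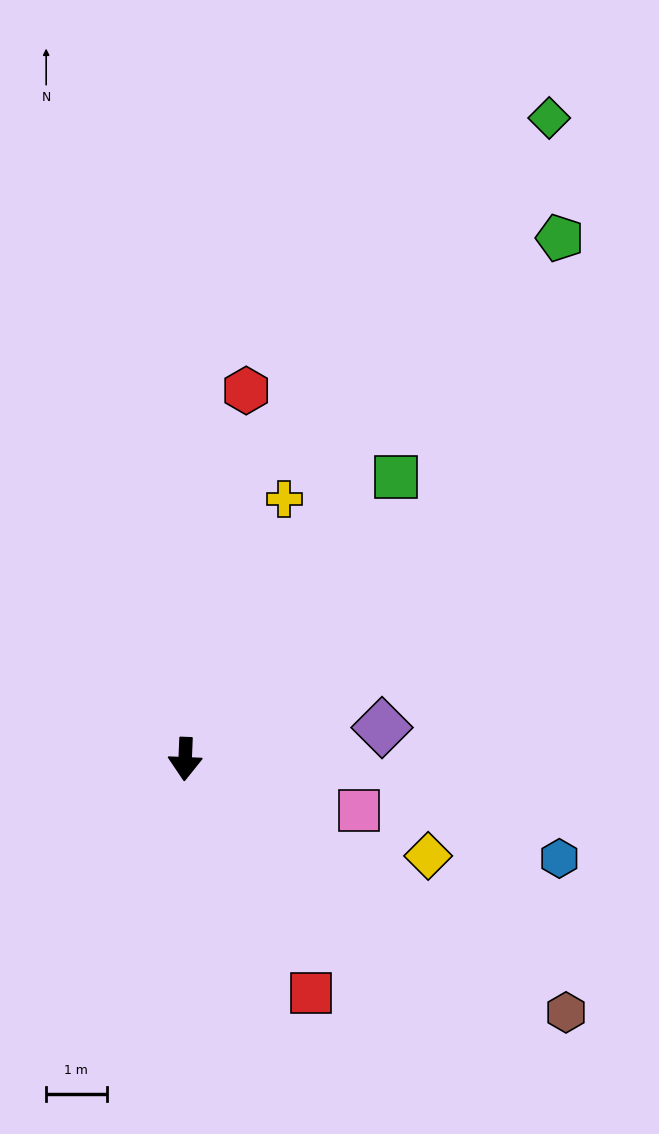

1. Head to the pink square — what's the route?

turn left 76°, forward 3.0 m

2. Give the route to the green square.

turn left 146°, forward 5.8 m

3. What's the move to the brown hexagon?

turn left 59°, forward 7.6 m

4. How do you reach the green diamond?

turn left 153°, forward 12.2 m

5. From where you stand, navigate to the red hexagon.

turn left 173°, forward 6.2 m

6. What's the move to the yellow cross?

turn left 162°, forward 4.6 m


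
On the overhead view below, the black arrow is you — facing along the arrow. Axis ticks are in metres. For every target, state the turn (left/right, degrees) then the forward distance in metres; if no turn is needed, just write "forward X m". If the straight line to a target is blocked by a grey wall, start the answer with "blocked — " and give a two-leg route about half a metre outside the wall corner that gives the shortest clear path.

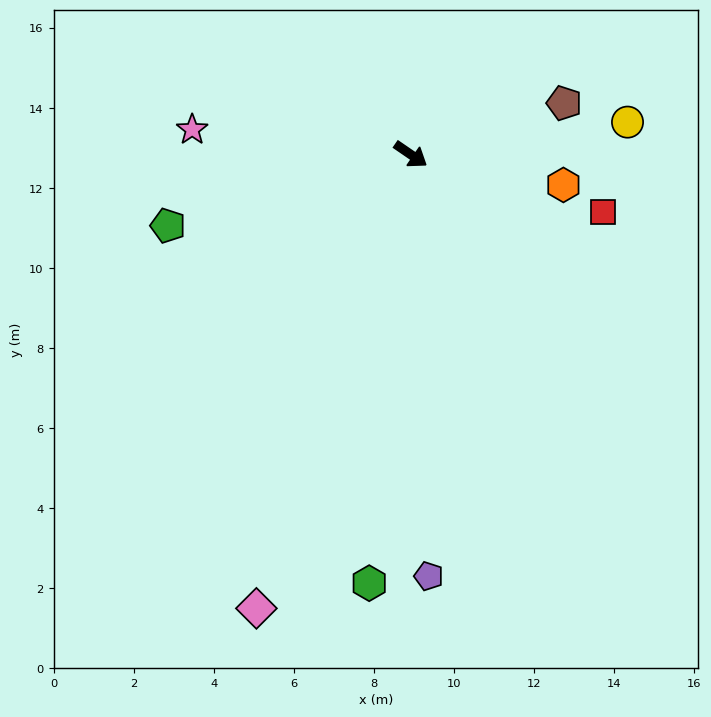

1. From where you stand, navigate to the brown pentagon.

turn left 53°, forward 4.0 m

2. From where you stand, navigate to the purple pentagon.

turn right 53°, forward 10.5 m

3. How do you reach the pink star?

turn right 152°, forward 5.5 m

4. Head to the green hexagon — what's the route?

turn right 61°, forward 10.8 m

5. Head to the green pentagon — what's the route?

turn right 129°, forward 6.3 m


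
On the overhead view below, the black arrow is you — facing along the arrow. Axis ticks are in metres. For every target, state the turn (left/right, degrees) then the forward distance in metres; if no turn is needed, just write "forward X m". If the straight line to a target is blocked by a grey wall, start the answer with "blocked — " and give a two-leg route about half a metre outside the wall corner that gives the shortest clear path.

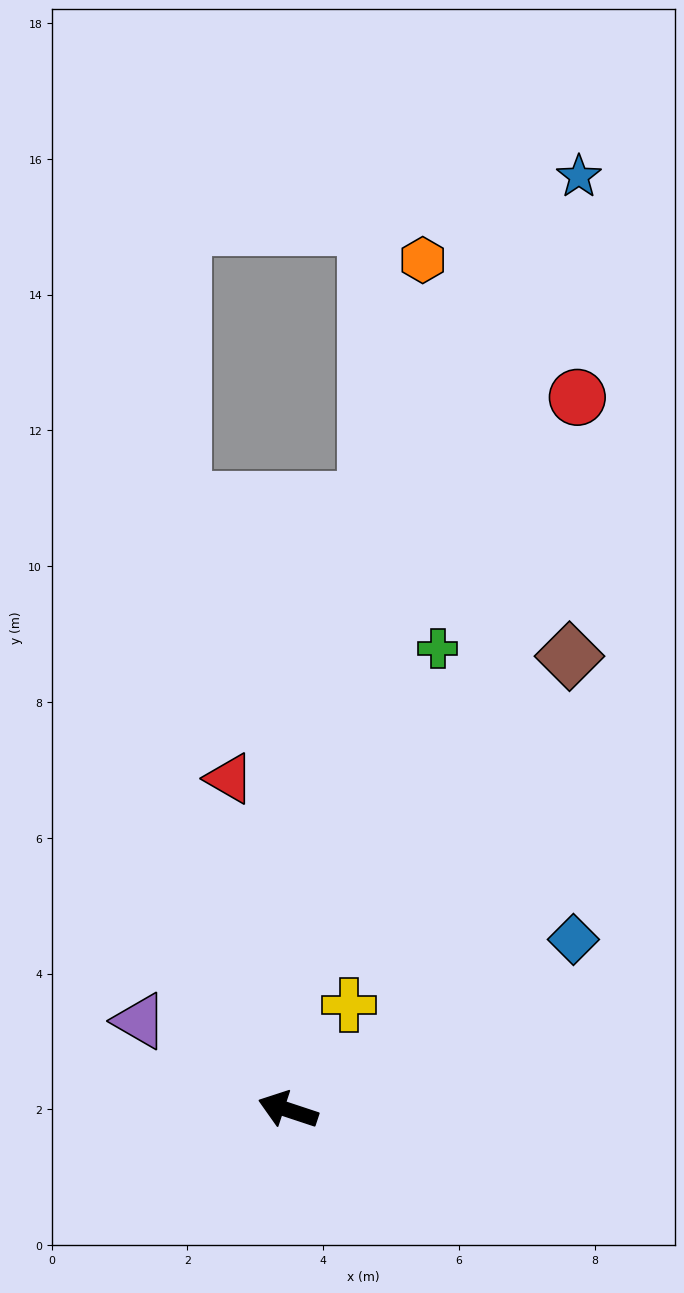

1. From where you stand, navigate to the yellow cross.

turn right 102°, forward 1.8 m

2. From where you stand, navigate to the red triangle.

turn right 62°, forward 5.0 m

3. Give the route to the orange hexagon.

turn right 81°, forward 12.7 m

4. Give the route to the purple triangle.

turn right 13°, forward 2.5 m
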